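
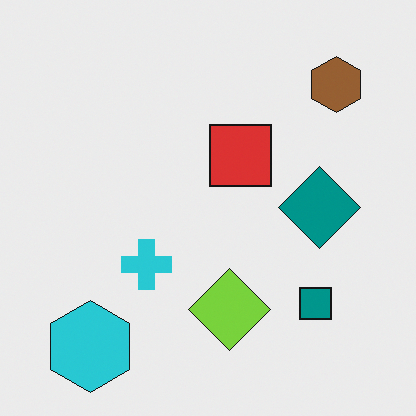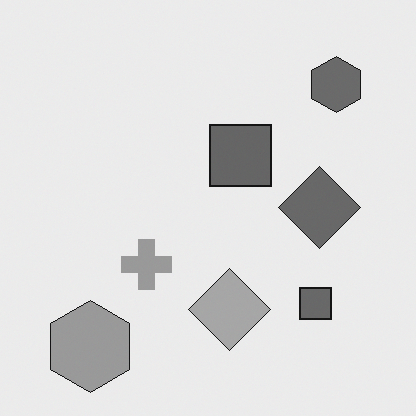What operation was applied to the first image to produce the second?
It was converted to grayscale.

All color is removed — every shape is now a shade of grey.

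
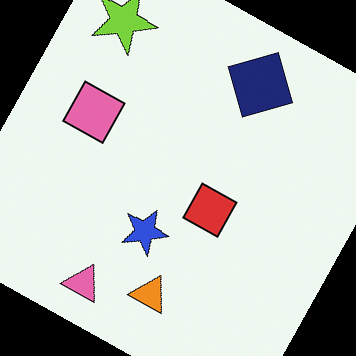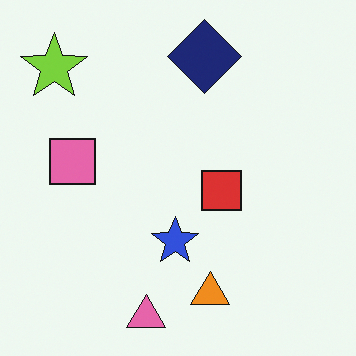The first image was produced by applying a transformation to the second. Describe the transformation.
It was rotated clockwise by a clearly visible amount.

Every shape is tilted by the same angle and the image corners show triangular fill wedges — a whole-image rotation by a non-right angle.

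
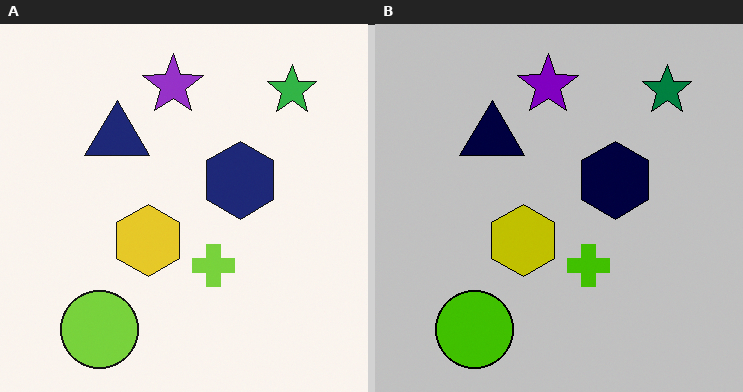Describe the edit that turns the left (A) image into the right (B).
The image was aggressively posterized.

Each flat color has snapped to a coarser quantized level — most visibly, the near-white background has dropped to a flat grey.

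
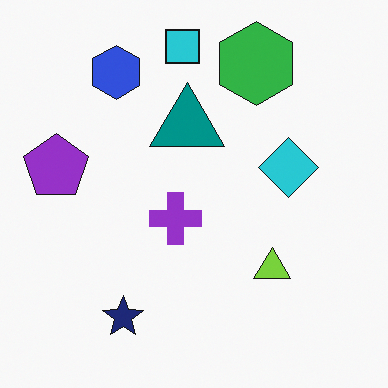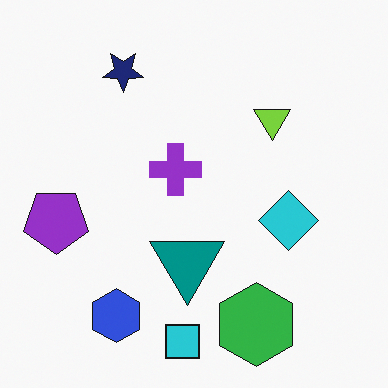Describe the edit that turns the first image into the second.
The transformation is: flipped vertically (top ↔ bottom).

The cyan square is in the top of the first image and the bottom of the second — shapes on opposite sides of the horizontal midline have swapped in a mirror flip.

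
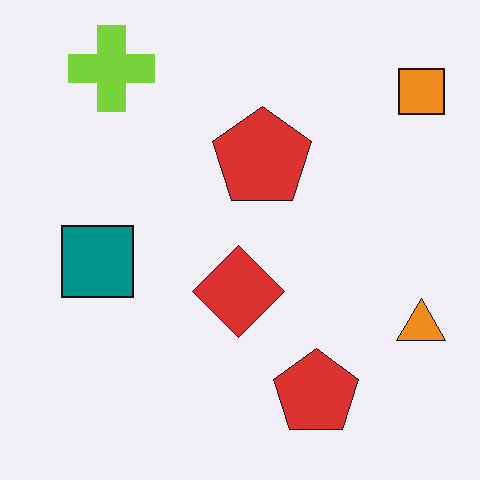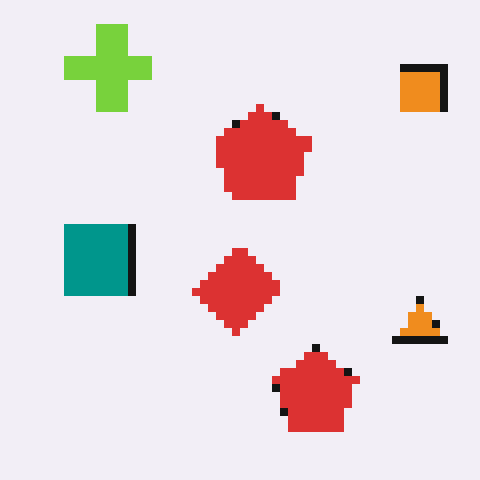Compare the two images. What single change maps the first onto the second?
It was pixelated into visible square blocks.

Shapes are reduced to large square blocks; fine edges and outlines are lost — a downscale-then-upscale (mosaic) effect.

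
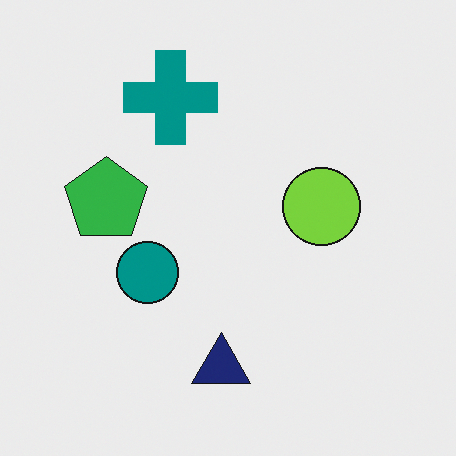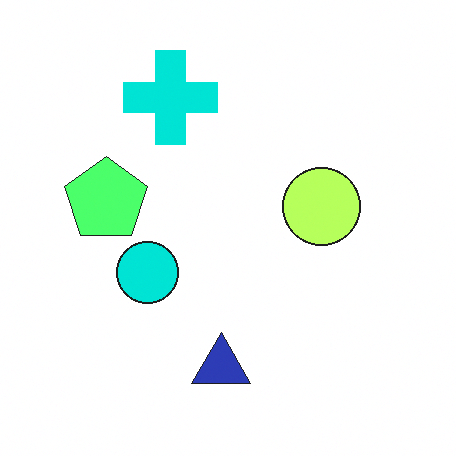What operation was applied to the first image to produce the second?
The transformation is: substantially brightened.

Every pixel — background and shapes alike — is uniformly brightened.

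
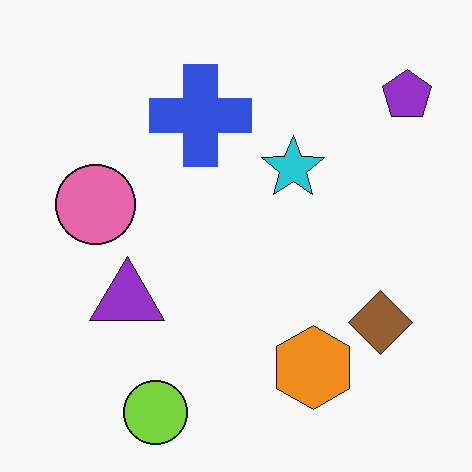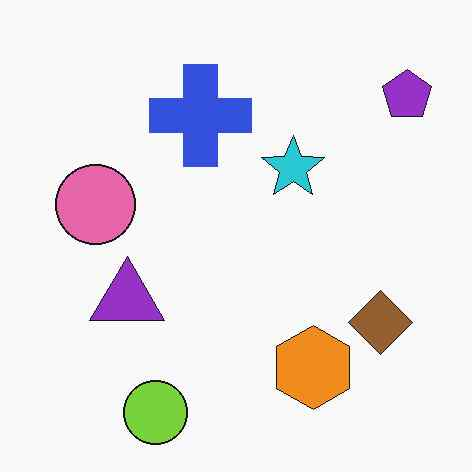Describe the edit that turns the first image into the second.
The second image is the first given moderate JPEG compression.

Blocky 8×8 compression artifacts appear around shape edges and the flat background shows ringing — characteristic JPEG degradation.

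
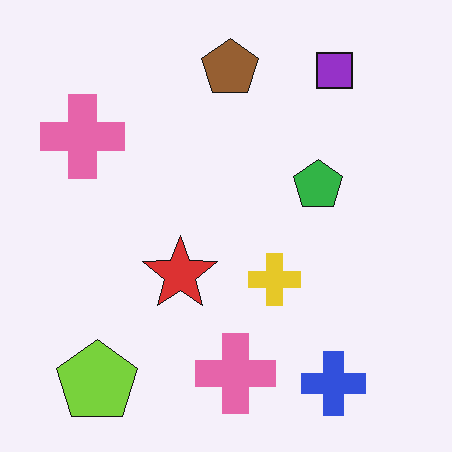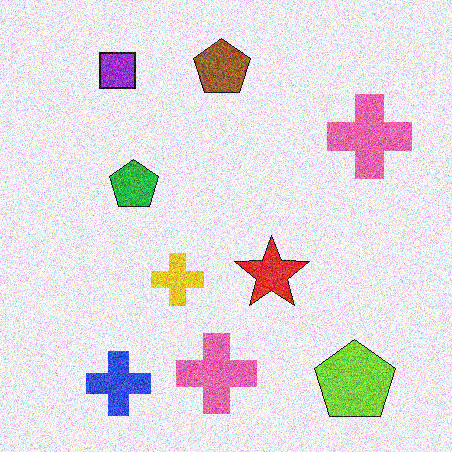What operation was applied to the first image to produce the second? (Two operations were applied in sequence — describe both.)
The second image is the first flipped horizontally (left ↔ right), then degraded with a thick layer of grain.

The lime pentagon is in the bottom-left of the first image and the bottom-right of the second — shapes on opposite sides of the vertical midline have swapped in a mirror flip. Random speckle covers the whole image, including the flat background.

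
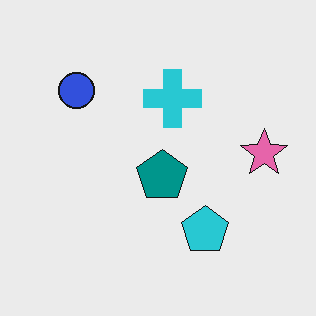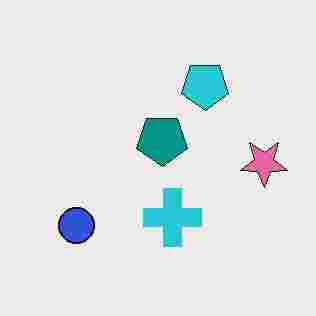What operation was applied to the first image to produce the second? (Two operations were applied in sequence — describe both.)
The second image is the first flipped vertically (top ↔ bottom), then heavily JPEG-compressed with obvious blocking artifacts.

The cyan pentagon is in the bottom of the first image and the top of the second — shapes on opposite sides of the horizontal midline have swapped in a mirror flip. Blocky 8×8 compression artifacts appear around shape edges and the flat background shows ringing — characteristic JPEG degradation.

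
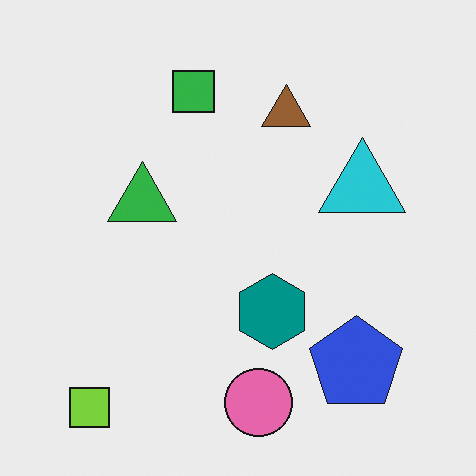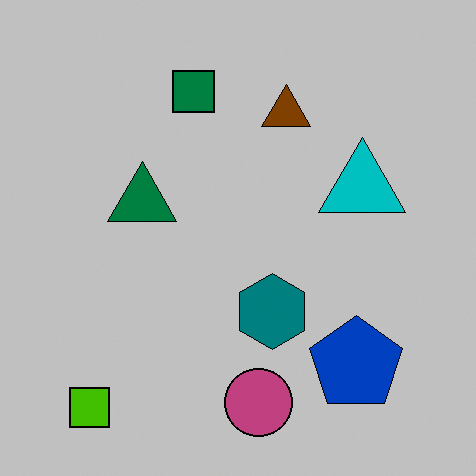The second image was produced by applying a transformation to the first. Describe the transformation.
The transformation is: aggressively posterized.

Each flat color has snapped to a coarser quantized level — most visibly, the near-white background has dropped to a flat grey.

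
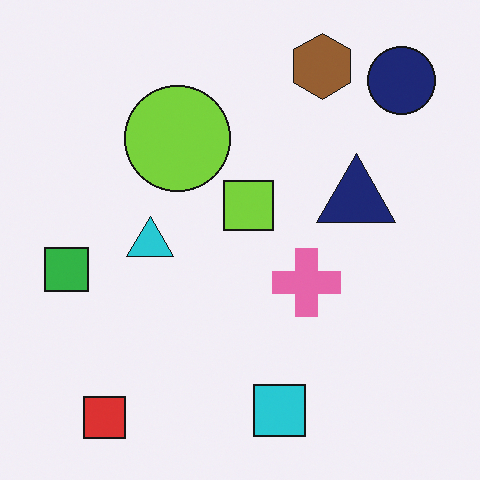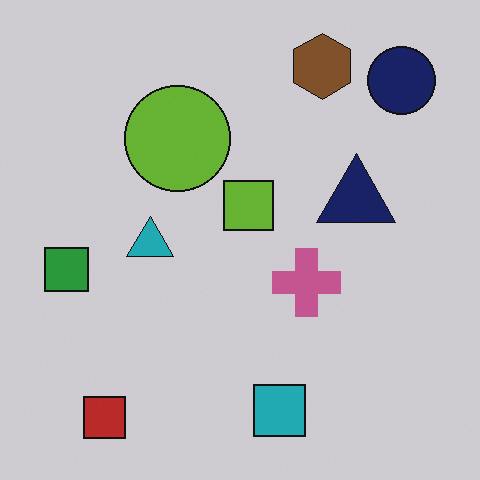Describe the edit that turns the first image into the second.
The image was darkened a little.

Every pixel — background and shapes alike — is uniformly darkened.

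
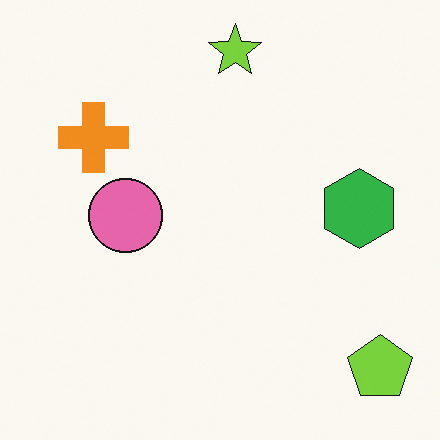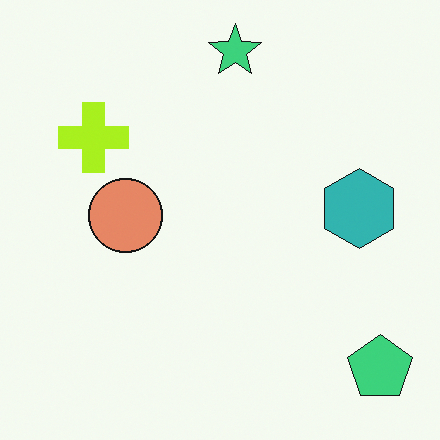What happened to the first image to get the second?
This is the original image hue-shifted by a small amount.

Every shape's color has rotated by the same amount around the hue wheel — a uniform hue shift.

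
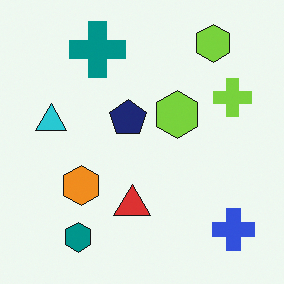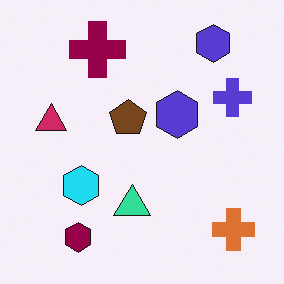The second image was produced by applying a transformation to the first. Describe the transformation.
The second image is the first hue-shifted through roughly a third of the color wheel.

Every shape's color has rotated by the same amount around the hue wheel — a uniform hue shift.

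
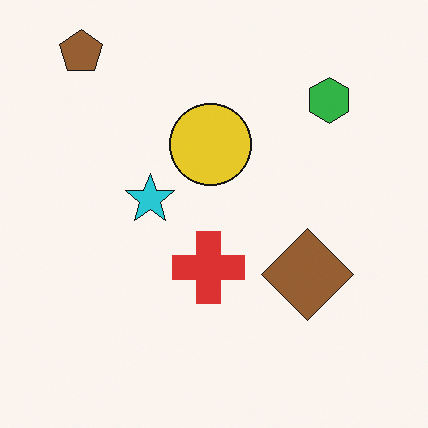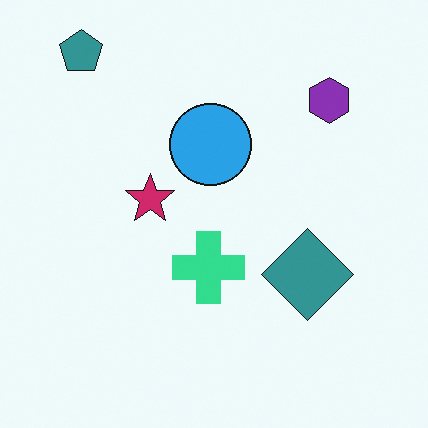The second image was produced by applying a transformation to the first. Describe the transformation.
It was hue-shifted noticeably.

Every shape's color has rotated by the same amount around the hue wheel — a uniform hue shift.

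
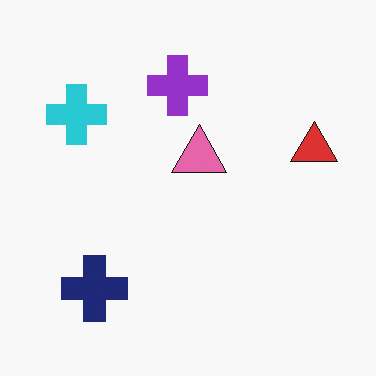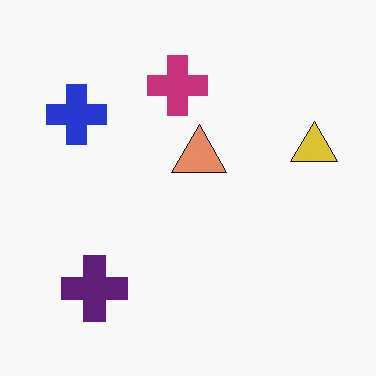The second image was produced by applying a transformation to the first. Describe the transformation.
Hue-shifted by a small amount.

Every shape's color has rotated by the same amount around the hue wheel — a uniform hue shift.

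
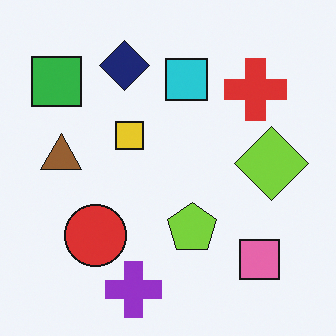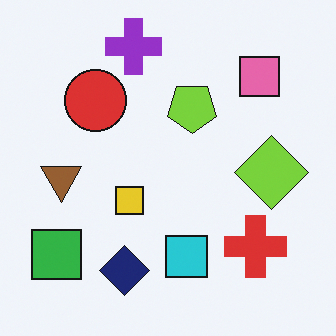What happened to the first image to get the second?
The second image is the first flipped vertically (top ↔ bottom).

The purple cross is in the bottom of the first image and the top of the second — shapes on opposite sides of the horizontal midline have swapped in a mirror flip.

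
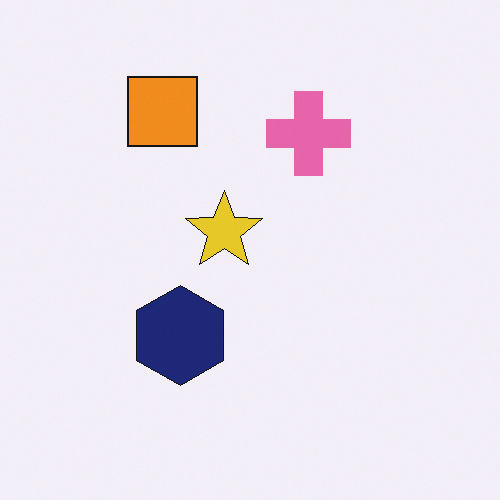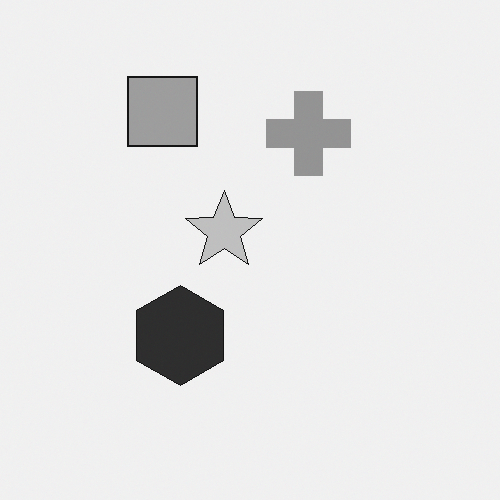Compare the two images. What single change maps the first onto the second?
The image was converted to grayscale.

All color is removed — every shape is now a shade of grey.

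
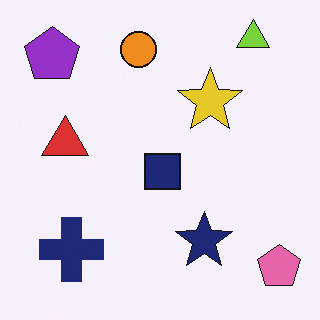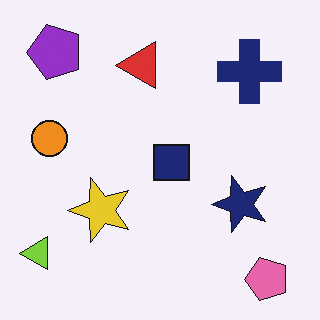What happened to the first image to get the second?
The image was transposed (reflected across the top-left ↔ bottom-right diagonal).

Shapes have swapped their row and column positions — what was in the top-right is now in the bottom-left — a diagonal reflection.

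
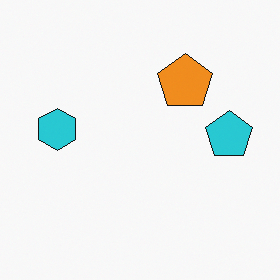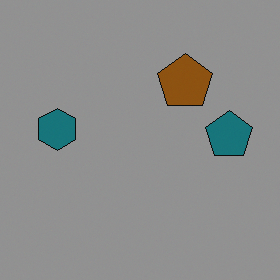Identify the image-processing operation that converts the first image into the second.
It was darkened a lot.

Every pixel — background and shapes alike — is uniformly darkened.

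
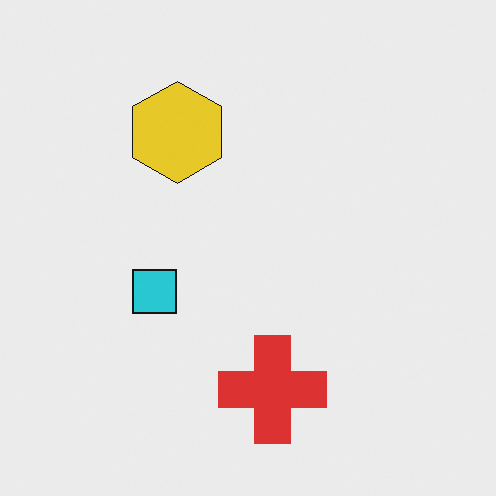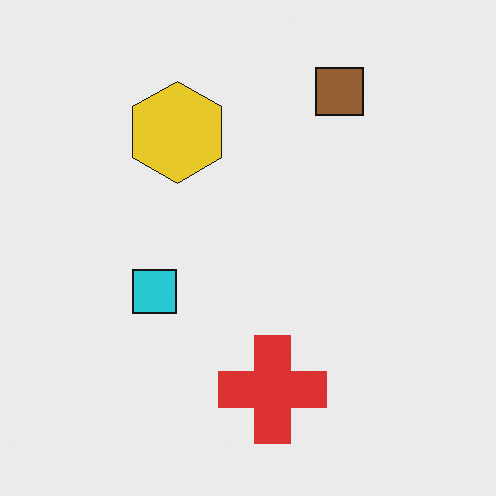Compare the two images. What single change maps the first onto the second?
The second image is the first overlaid with an additional brown square.

A brown square appears in the second image that is absent from the first.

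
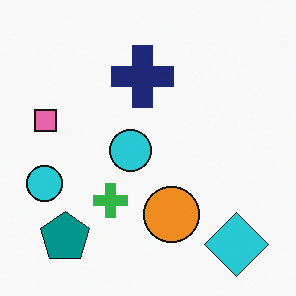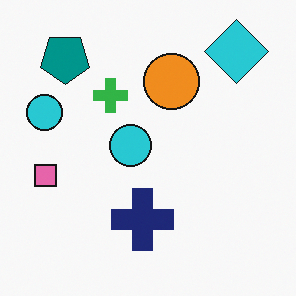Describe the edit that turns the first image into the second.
The transformation is: flipped vertically (top ↔ bottom).

The cyan diamond is in the bottom-right of the first image and the top-right of the second — shapes on opposite sides of the horizontal midline have swapped in a mirror flip.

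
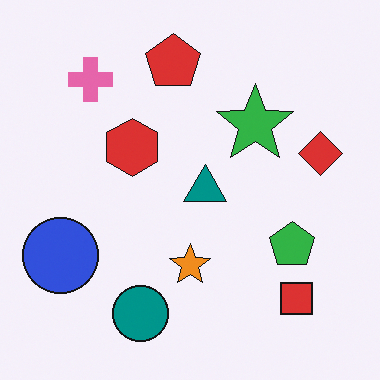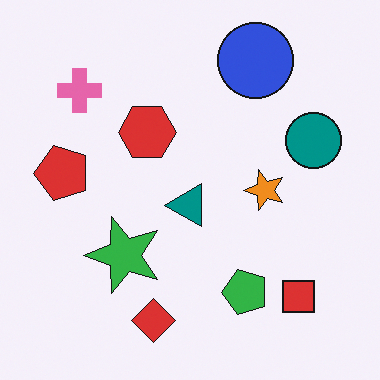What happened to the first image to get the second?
The transformation is: transposed (reflected across the top-left ↔ bottom-right diagonal).

Shapes have swapped their row and column positions — what was in the top-right is now in the bottom-left — a diagonal reflection.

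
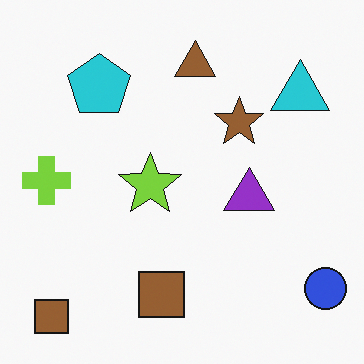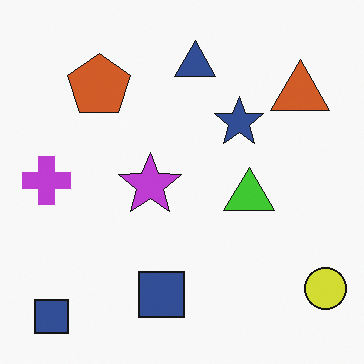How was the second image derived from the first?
The second image is the first hue-shifted by a large amount.

Every shape's color has rotated by the same amount around the hue wheel — a uniform hue shift.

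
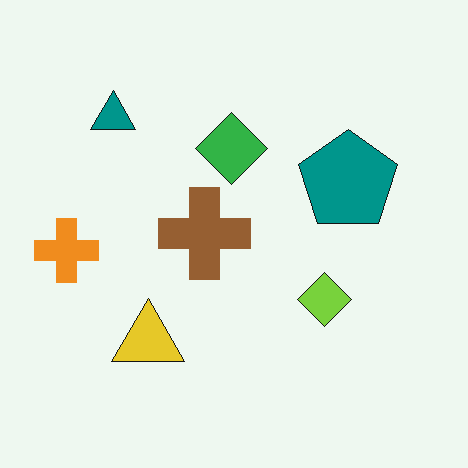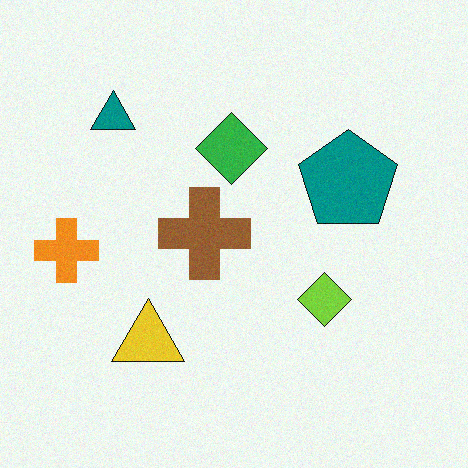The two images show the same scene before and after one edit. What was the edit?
The second image is the first degraded with light additive noise.

Random speckle covers the whole image, including the flat background.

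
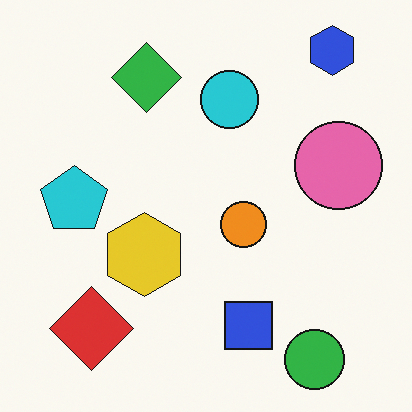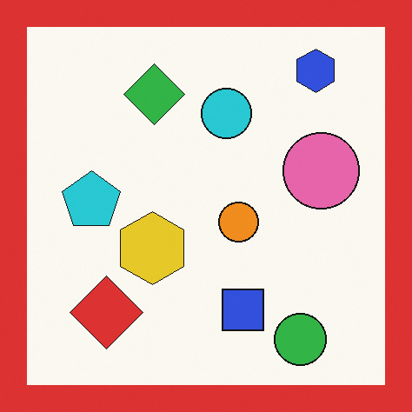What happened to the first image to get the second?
It was framed with a red border.

A solid red frame runs around the edge of the second image, with the content slightly shrunk inside it.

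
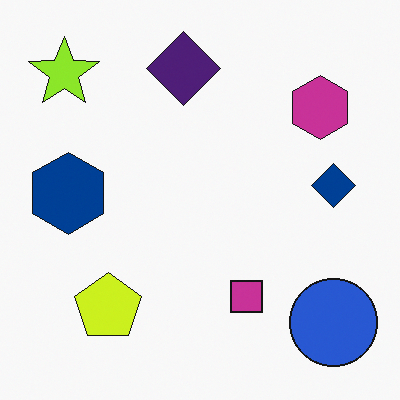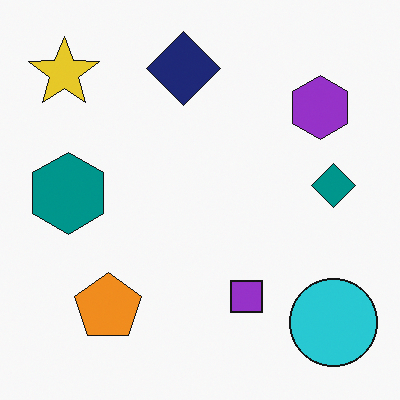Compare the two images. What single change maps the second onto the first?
Hue-shifted slightly.

Every shape's color has rotated by the same amount around the hue wheel — a uniform hue shift.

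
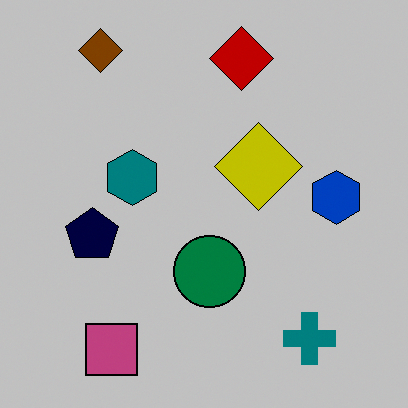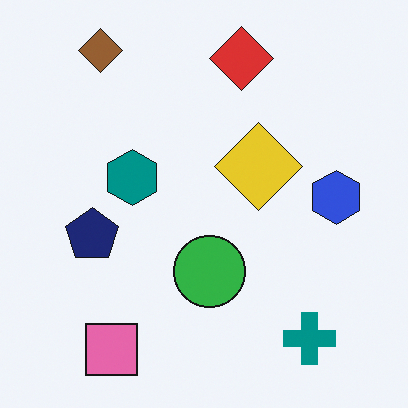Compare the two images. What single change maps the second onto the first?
The first image is the second heavily posterized to just a handful of flat colors.

Each flat color has snapped to a coarser quantized level — most visibly, the near-white background has dropped to a flat grey.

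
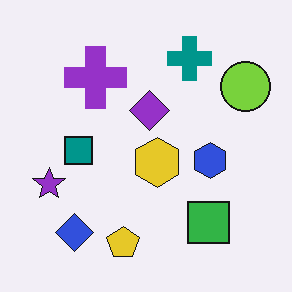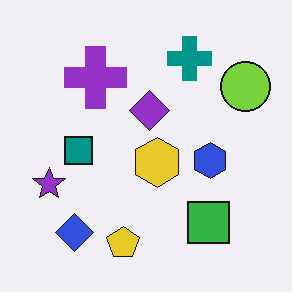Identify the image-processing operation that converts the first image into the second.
The image was given moderate JPEG compression.

Blocky 8×8 compression artifacts appear around shape edges and the flat background shows ringing — characteristic JPEG degradation.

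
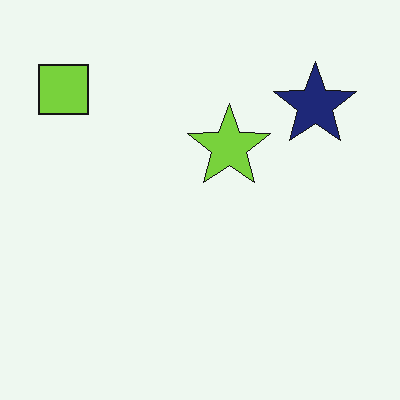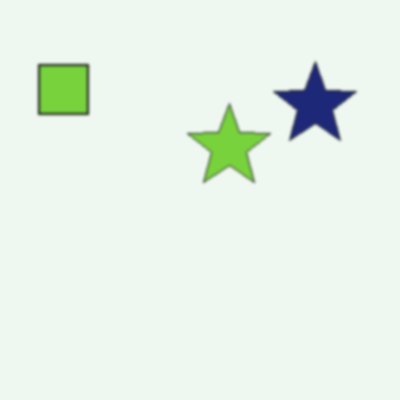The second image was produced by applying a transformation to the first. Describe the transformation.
The transformation is: slightly softened.

Shape edges and outlines are uniformly softened across the whole image.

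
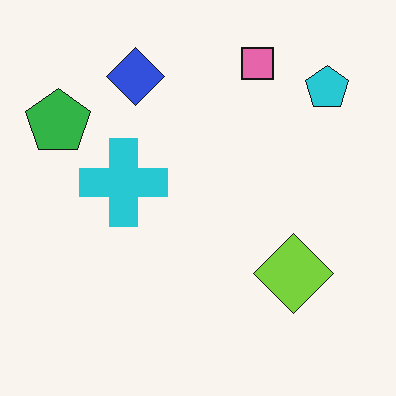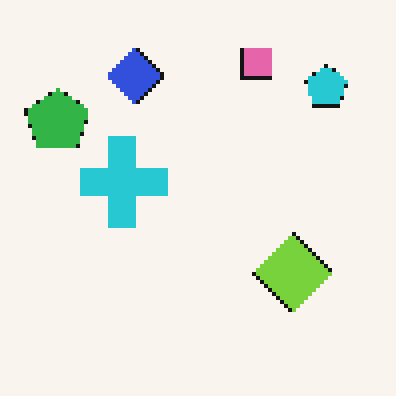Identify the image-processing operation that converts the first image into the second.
The image was mildly pixelated.

Shapes are reduced to large square blocks; fine edges and outlines are lost — a downscale-then-upscale (mosaic) effect.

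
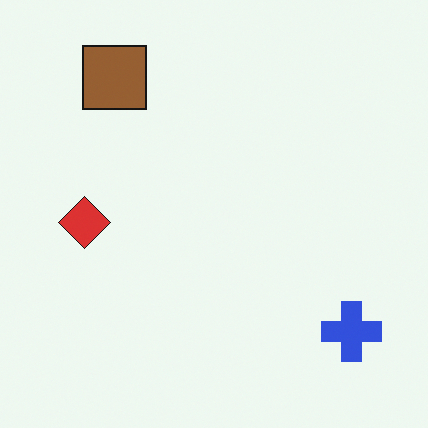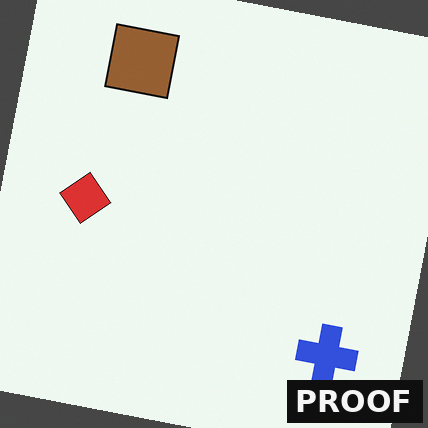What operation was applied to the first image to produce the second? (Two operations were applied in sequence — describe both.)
This is the original image rotated clockwise by a slight angle, then watermarked with the text "PROOF" in the lower-right corner.

Every shape is tilted by the same angle and the image corners show triangular fill wedges — a whole-image rotation by a non-right angle. A dark label reading "PROOF" appears in the lower-right corner.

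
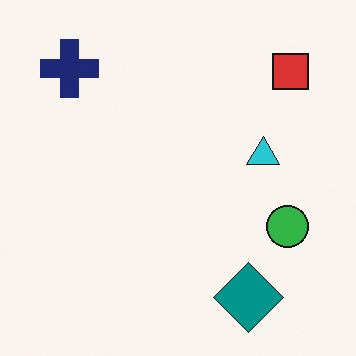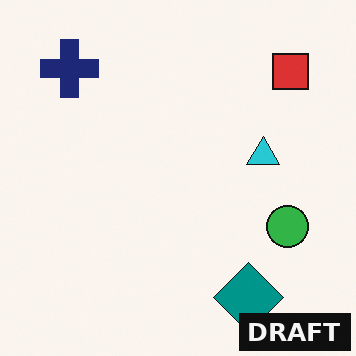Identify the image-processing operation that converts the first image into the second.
This is the original image watermarked with the text "DRAFT" in the lower-right corner.

A dark label reading "DRAFT" appears in the lower-right corner.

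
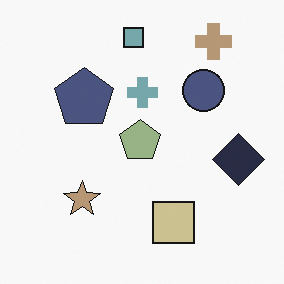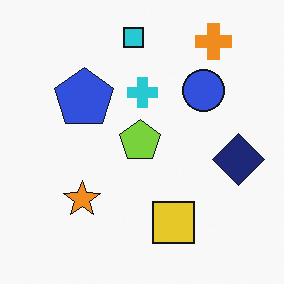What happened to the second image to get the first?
The first image is the second made much more muted (saturation change).

All colors are more muted and greyish — a global saturation change.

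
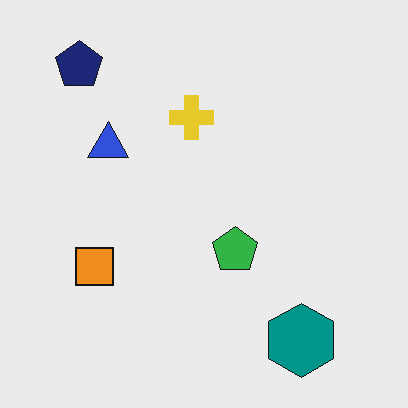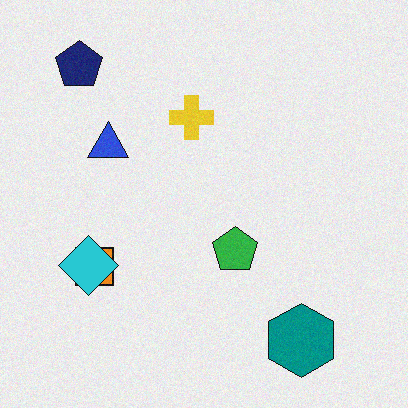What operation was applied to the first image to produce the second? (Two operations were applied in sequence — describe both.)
The transformation is: degraded with light additive noise, then overlaid with an additional cyan diamond.

Random speckle covers the whole image, including the flat background. A cyan diamond appears in the second image that is absent from the first.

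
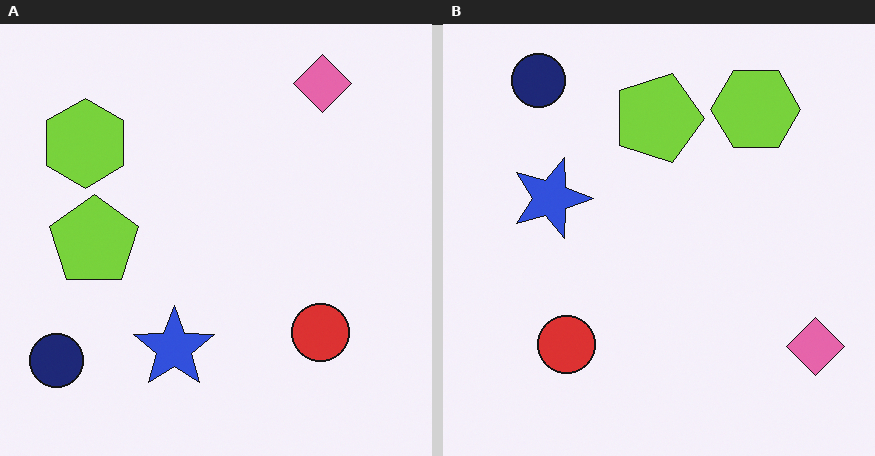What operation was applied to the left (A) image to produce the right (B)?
The transformation is: rotated 90° clockwise.

The navy circle sits in the bottom-left of the left (A) image and the top-left of the right (B) — consistent with a whole-image 90° clockwise rotation.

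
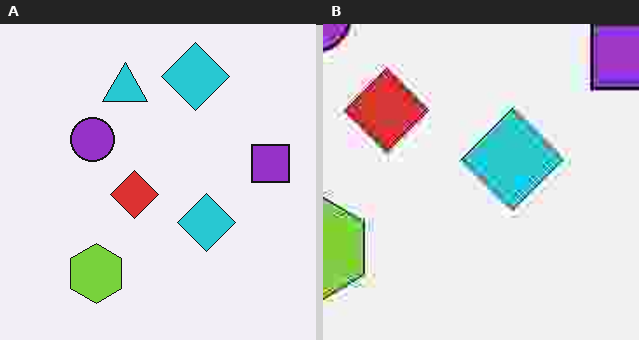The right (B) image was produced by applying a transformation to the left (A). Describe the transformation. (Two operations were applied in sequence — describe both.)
This is the original image heavily JPEG-compressed with obvious blocking artifacts, then cropped to a noticeably smaller region and rescaled.

Blocky 8×8 compression artifacts appear around shape edges and the flat background shows ringing — characteristic JPEG degradation. The visible shapes are larger and the field of view is narrower; shapes near the original edges may be partly or wholly outside the frame — a crop-and-rescale.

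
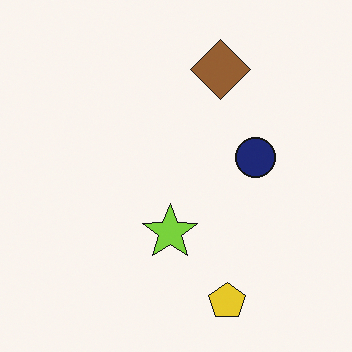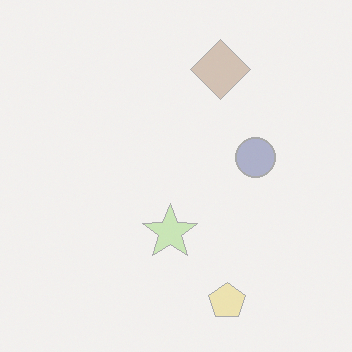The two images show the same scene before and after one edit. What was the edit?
The transformation is: washed out (contrast reduced).

Tones are pushed toward mid-grey across the whole image — a global contrast change.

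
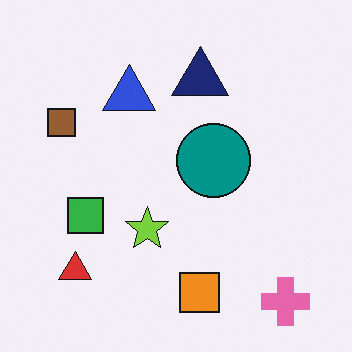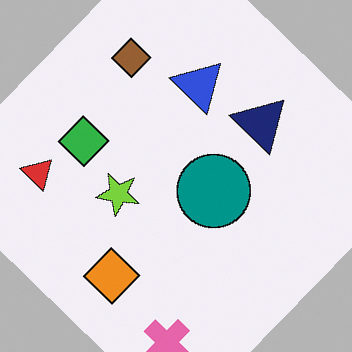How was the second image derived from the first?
The transformation is: rotated clockwise by a large amount — several tens of degrees.

Every shape is tilted by the same angle and the image corners show triangular fill wedges — a whole-image rotation by a non-right angle.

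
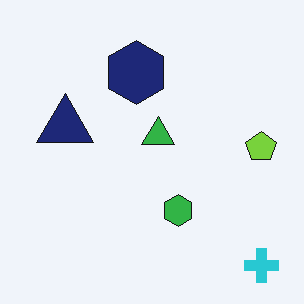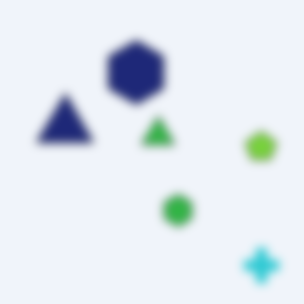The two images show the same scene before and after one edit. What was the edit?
It was strongly gaussian-blurred.

Shape edges and outlines are uniformly softened across the whole image.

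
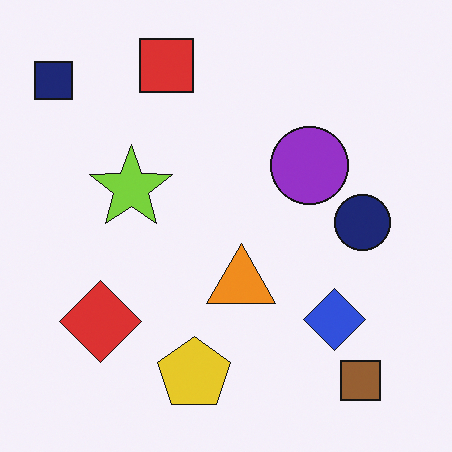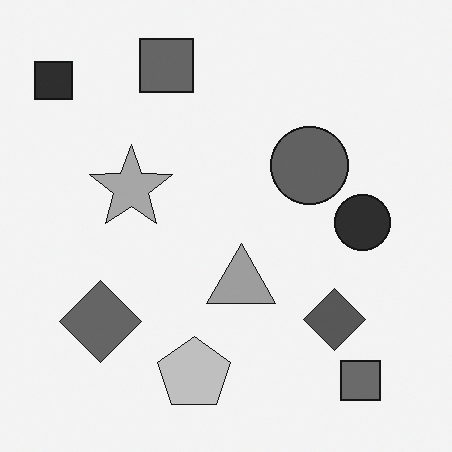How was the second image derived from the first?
This is the original image converted to grayscale.

All color is removed — every shape is now a shade of grey.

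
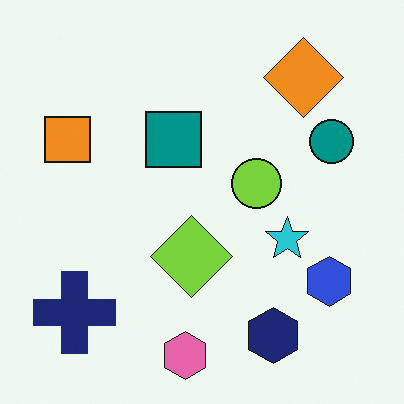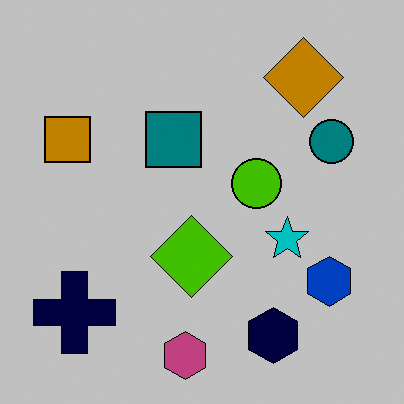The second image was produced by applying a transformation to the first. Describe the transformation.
The image was heavily posterized to just a handful of flat colors.

Each flat color has snapped to a coarser quantized level — most visibly, the near-white background has dropped to a flat grey.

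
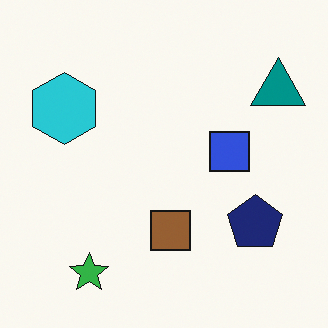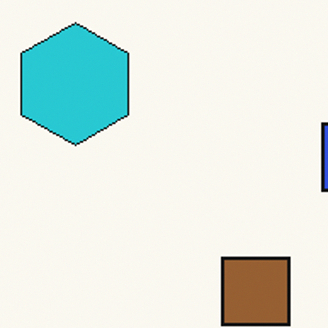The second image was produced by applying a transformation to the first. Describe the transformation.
This is the original image cropped tightly and scaled back up.

The visible shapes are larger and the field of view is narrower; shapes near the original edges may be partly or wholly outside the frame — a crop-and-rescale.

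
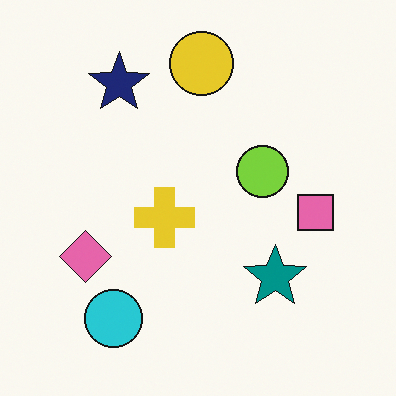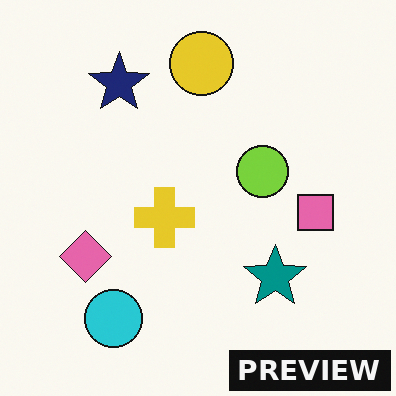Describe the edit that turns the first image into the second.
This is the original image watermarked with the text "PREVIEW" in the lower-right corner.

A dark label reading "PREVIEW" appears in the lower-right corner.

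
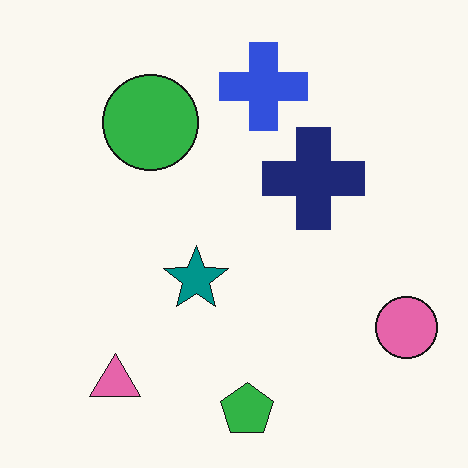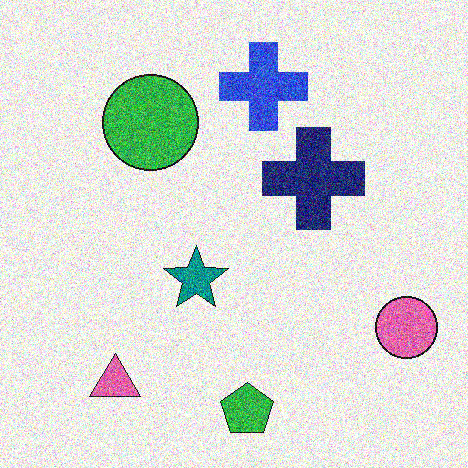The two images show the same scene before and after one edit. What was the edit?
This is the original image degraded with a thick layer of grain.

Random speckle covers the whole image, including the flat background.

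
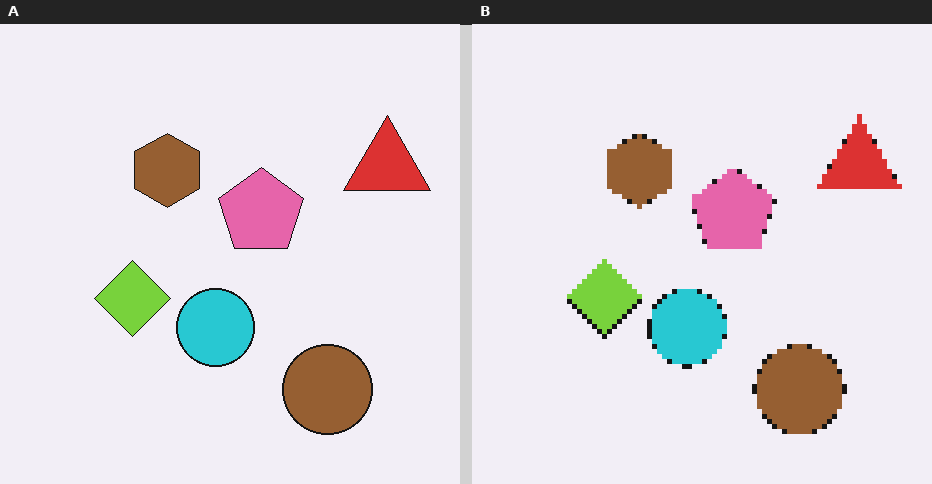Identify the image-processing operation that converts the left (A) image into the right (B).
This is the original image lightly pixelated (a mild mosaic effect).

Shapes are reduced to large square blocks; fine edges and outlines are lost — a downscale-then-upscale (mosaic) effect.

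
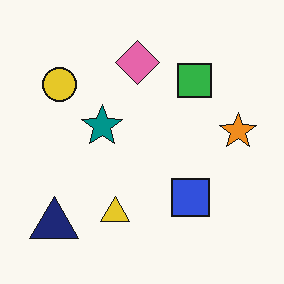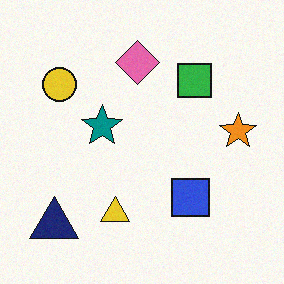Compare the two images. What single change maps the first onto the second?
The image was degraded with a light layer of grain.

Random speckle covers the whole image, including the flat background.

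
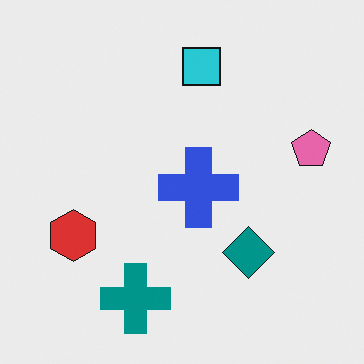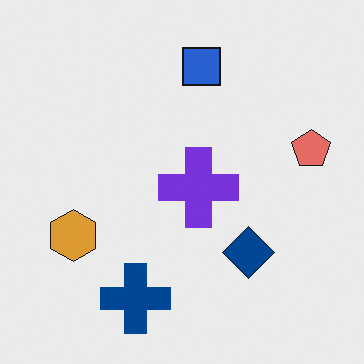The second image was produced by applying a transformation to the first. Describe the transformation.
The second image is the first hue-shifted slightly.

Every shape's color has rotated by the same amount around the hue wheel — a uniform hue shift.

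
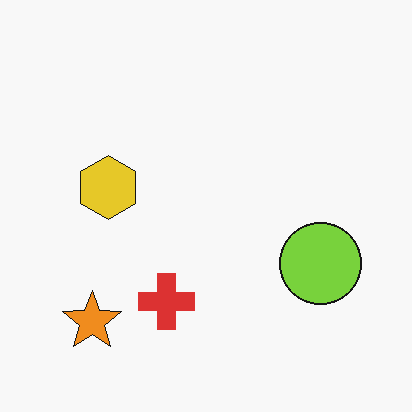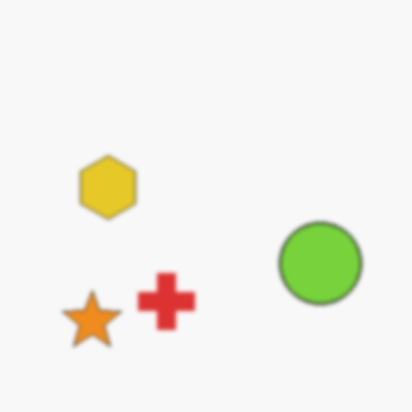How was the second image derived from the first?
The image was lightly blurred.

Shape edges and outlines are uniformly softened across the whole image.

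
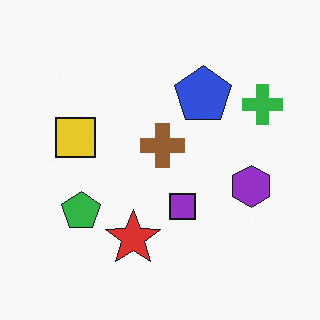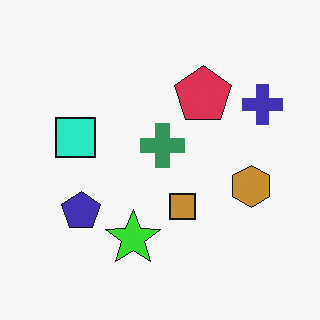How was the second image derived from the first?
Hue-shifted noticeably.

Every shape's color has rotated by the same amount around the hue wheel — a uniform hue shift.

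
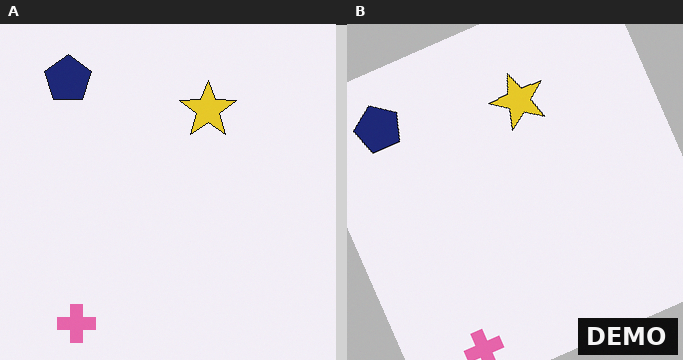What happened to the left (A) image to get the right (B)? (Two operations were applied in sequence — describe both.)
It was rotated counter-clockwise by a moderate amount, then watermarked with the text "DEMO" in the lower-right corner.

Every shape is tilted by the same angle and the image corners show triangular fill wedges — a whole-image rotation by a non-right angle. A dark label reading "DEMO" appears in the lower-right corner.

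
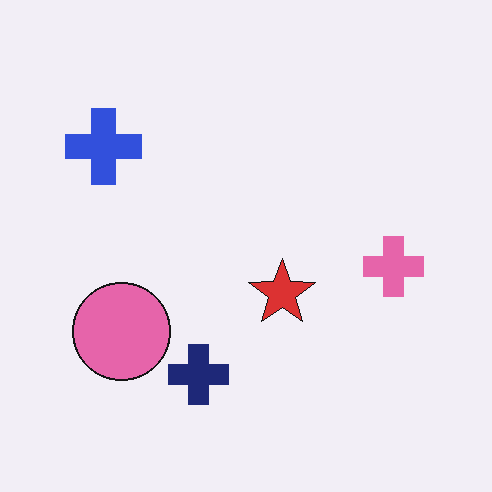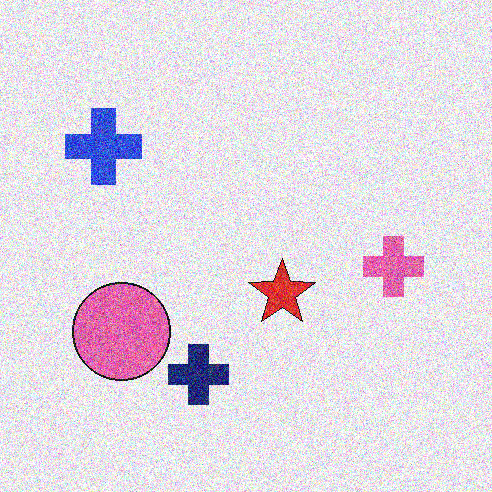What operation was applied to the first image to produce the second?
The second image is the first degraded with strong gaussian noise.

Random speckle covers the whole image, including the flat background.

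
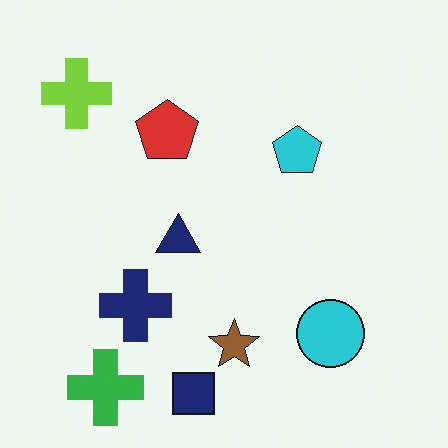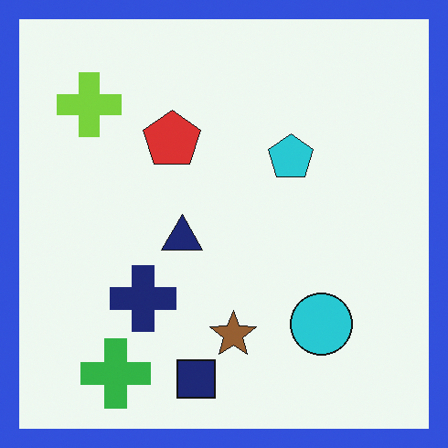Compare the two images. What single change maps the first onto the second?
It was framed with a blue border.

A solid blue frame runs around the edge of the second image, with the content slightly shrunk inside it.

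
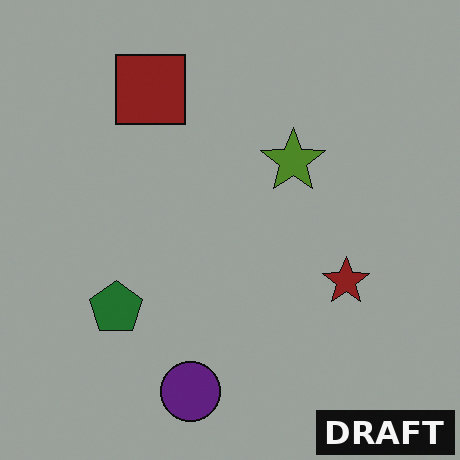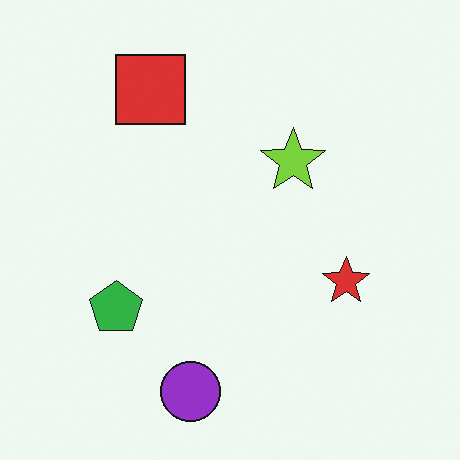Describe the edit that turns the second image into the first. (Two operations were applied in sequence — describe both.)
The image was darkened a lot, then watermarked with the text "DRAFT" in the lower-right corner.

Every pixel — background and shapes alike — is uniformly darkened. A dark label reading "DRAFT" appears in the lower-right corner.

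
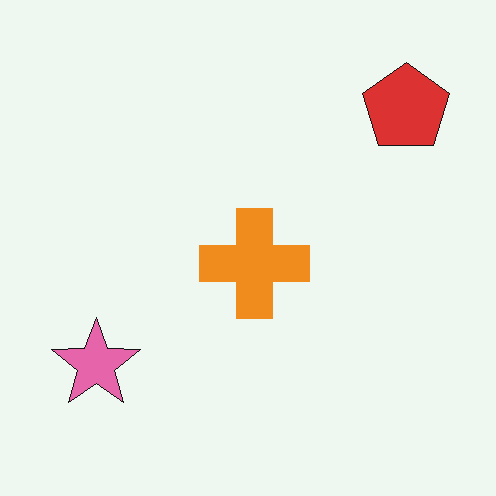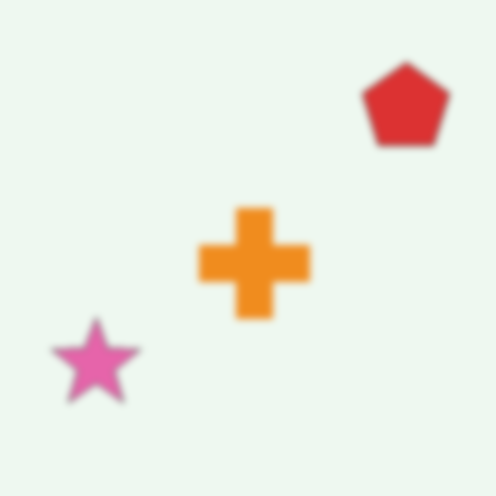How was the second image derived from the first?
Moderately blurred.

Shape edges and outlines are uniformly softened across the whole image.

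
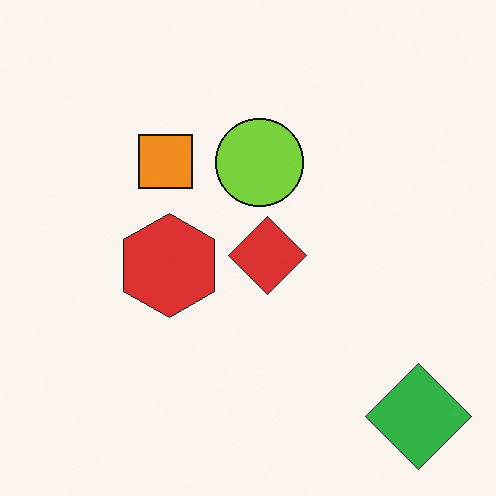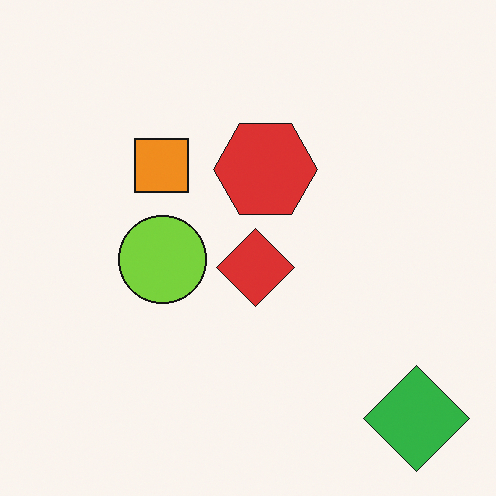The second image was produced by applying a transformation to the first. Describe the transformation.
This is the original image transposed (reflected across the top-left ↔ bottom-right diagonal).

Shapes have swapped their row and column positions — what was in the top-right is now in the bottom-left — a diagonal reflection.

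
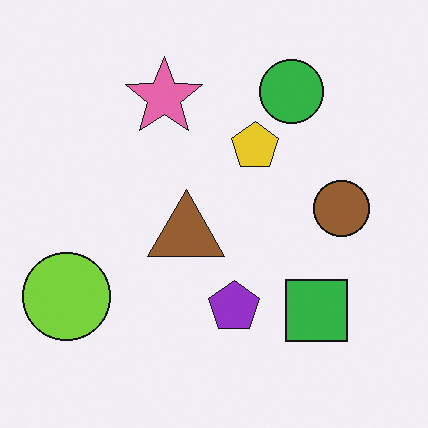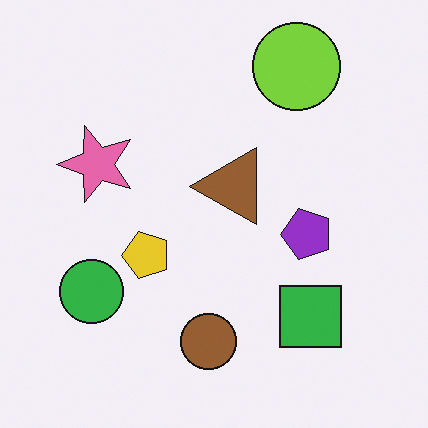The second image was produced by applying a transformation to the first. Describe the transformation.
Transposed (reflected across the top-left ↔ bottom-right diagonal).

Shapes have swapped their row and column positions — what was in the top-right is now in the bottom-left — a diagonal reflection.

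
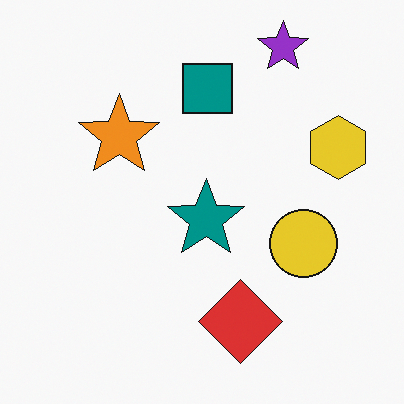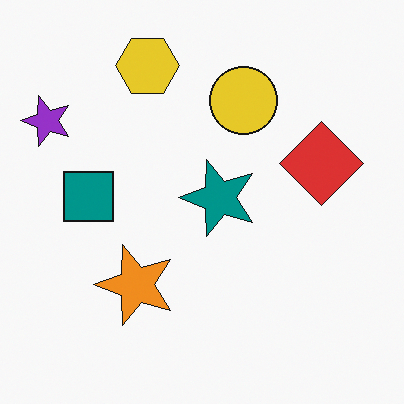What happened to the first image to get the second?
It was rotated 90° counter-clockwise.

The purple star sits in the top-right of the first image and the top-left of the second — consistent with a whole-image 90° counter-clockwise rotation.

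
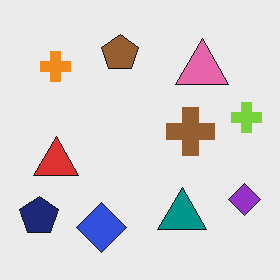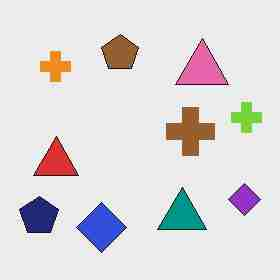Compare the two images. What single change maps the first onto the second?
The image was heavily JPEG-compressed with obvious blocking artifacts.

Blocky 8×8 compression artifacts appear around shape edges and the flat background shows ringing — characteristic JPEG degradation.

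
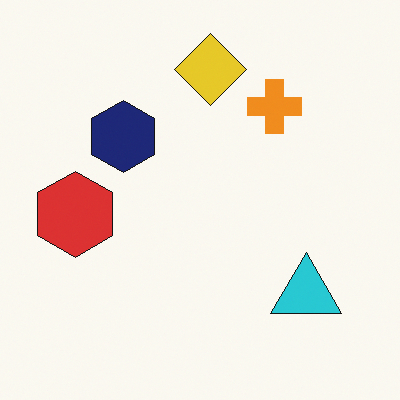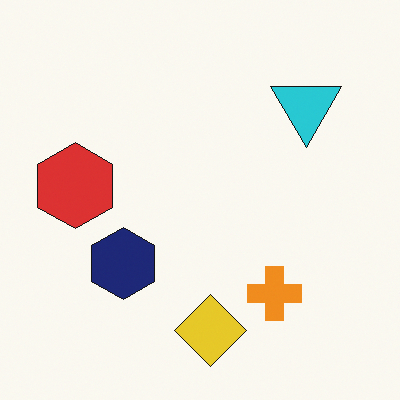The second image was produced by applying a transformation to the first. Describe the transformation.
It was flipped vertically (top ↔ bottom).

The yellow diamond is in the top of the first image and the bottom of the second — shapes on opposite sides of the horizontal midline have swapped in a mirror flip.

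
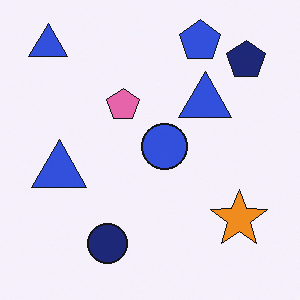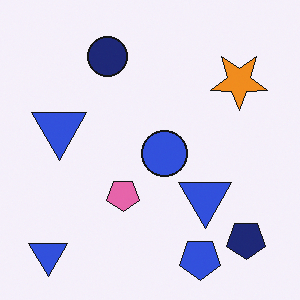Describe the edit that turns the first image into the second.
The transformation is: flipped vertically (top ↔ bottom).

The blue pentagon is in the top of the first image and the bottom of the second — shapes on opposite sides of the horizontal midline have swapped in a mirror flip.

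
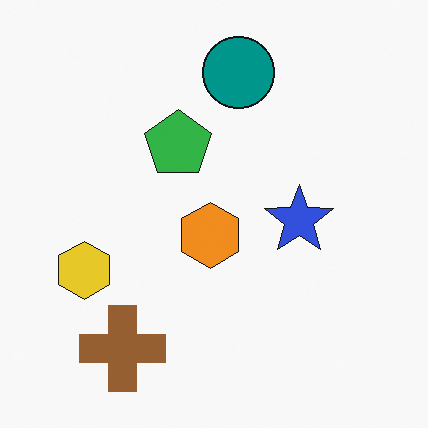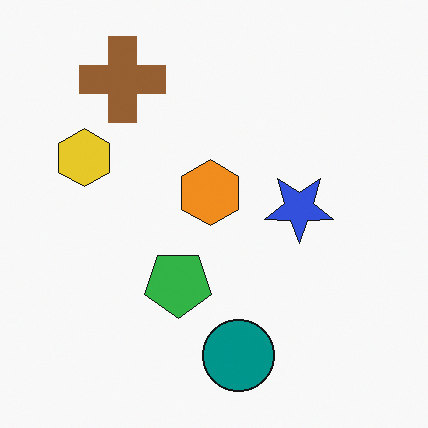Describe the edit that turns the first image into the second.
It was flipped vertically (top ↔ bottom).

The teal circle is in the top of the first image and the bottom of the second — shapes on opposite sides of the horizontal midline have swapped in a mirror flip.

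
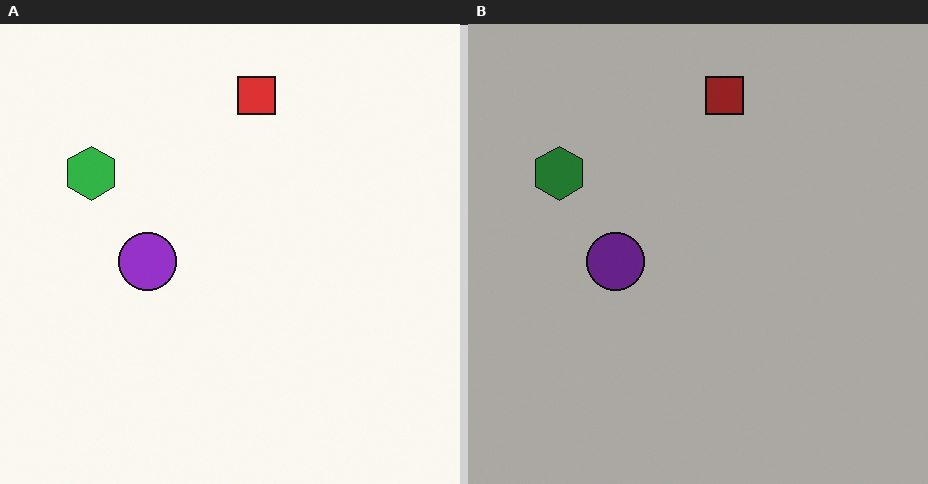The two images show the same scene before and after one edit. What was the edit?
It was substantially darkened.

Every pixel — background and shapes alike — is uniformly darkened.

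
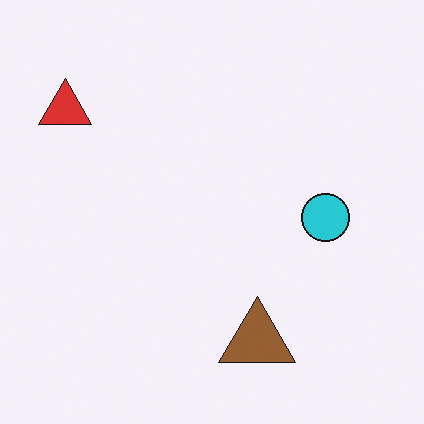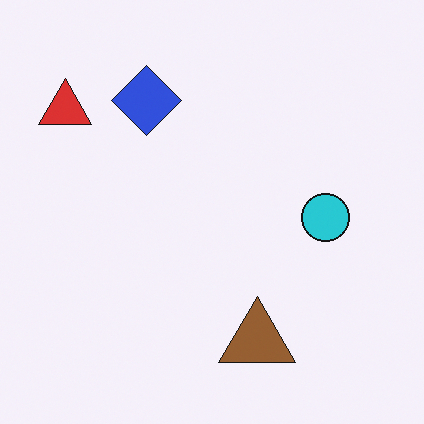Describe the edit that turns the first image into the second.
Overlaid with an additional blue diamond.

A blue diamond appears in the second image that is absent from the first.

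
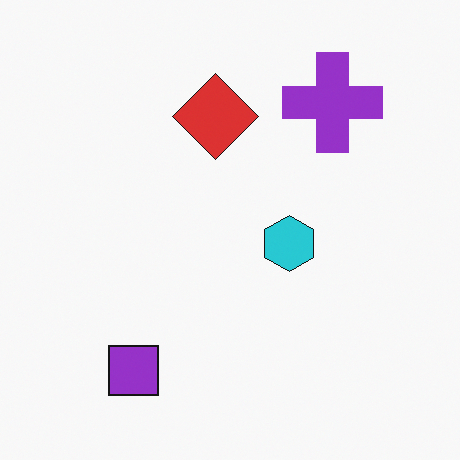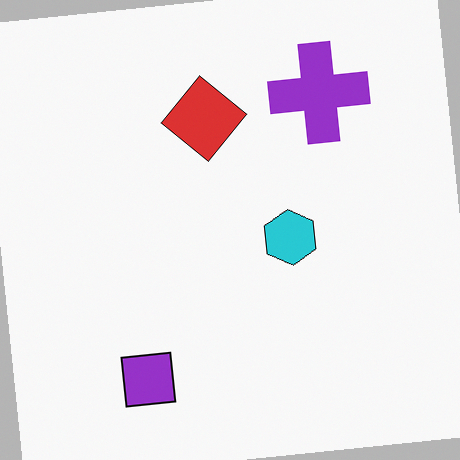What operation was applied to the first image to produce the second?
It was rotated counter-clockwise by a slight angle.

Every shape is tilted by the same angle and the image corners show triangular fill wedges — a whole-image rotation by a non-right angle.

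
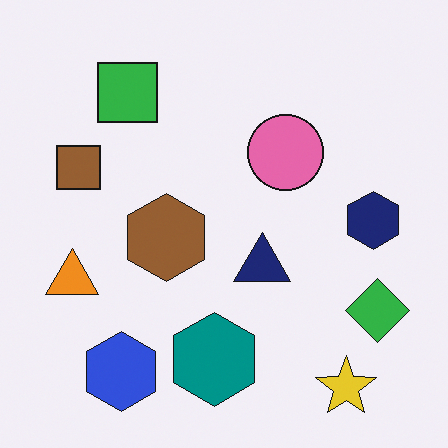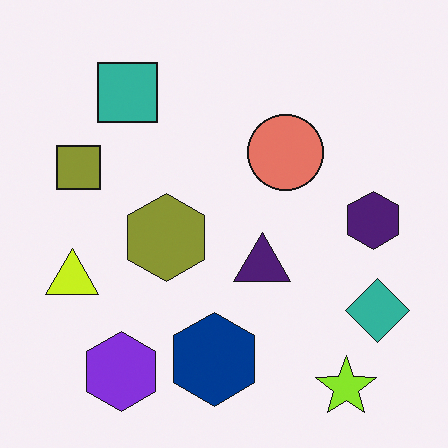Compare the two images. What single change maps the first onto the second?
It was hue-shifted by a small amount.

Every shape's color has rotated by the same amount around the hue wheel — a uniform hue shift.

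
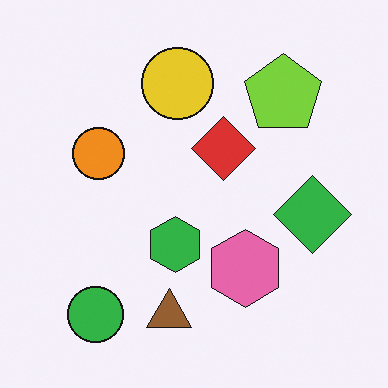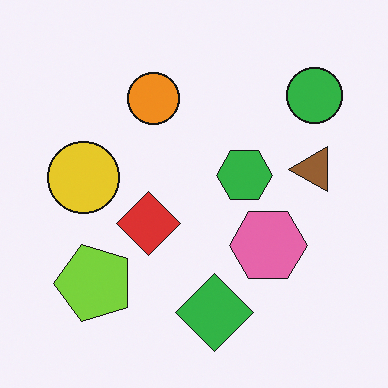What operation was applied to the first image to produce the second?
This is the original image transposed (reflected across the top-left ↔ bottom-right diagonal).

Shapes have swapped their row and column positions — what was in the top-right is now in the bottom-left — a diagonal reflection.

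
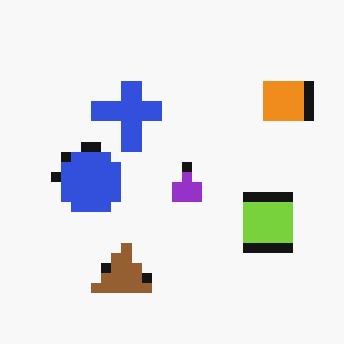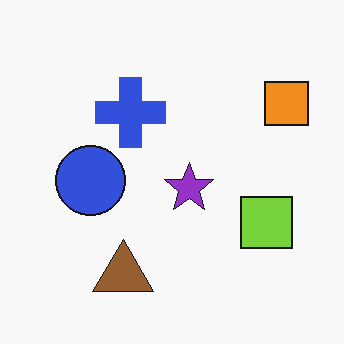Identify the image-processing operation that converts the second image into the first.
Heavily pixelated into large blocks.

Shapes are reduced to large square blocks; fine edges and outlines are lost — a downscale-then-upscale (mosaic) effect.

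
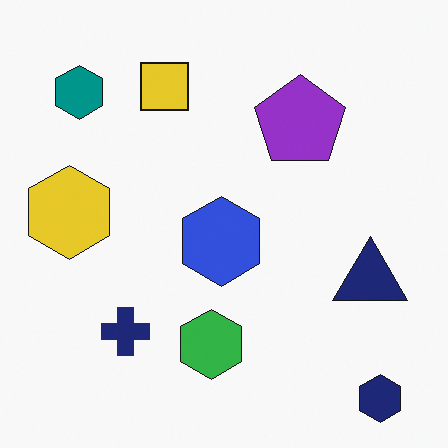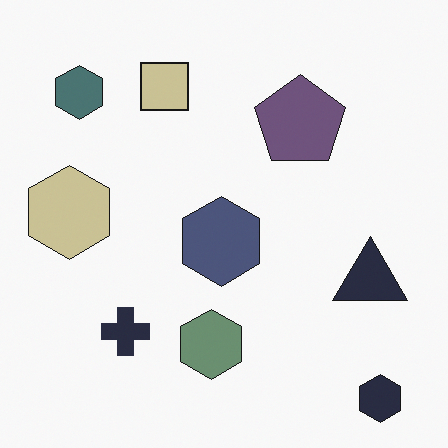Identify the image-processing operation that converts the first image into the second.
Made much more muted (saturation change).

All colors are more muted and greyish — a global saturation change.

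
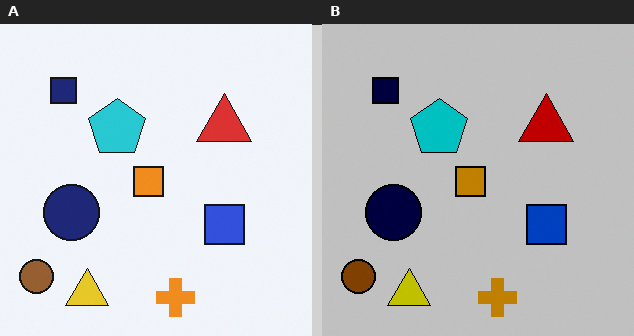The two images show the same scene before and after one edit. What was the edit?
It was aggressively posterized.

Each flat color has snapped to a coarser quantized level — most visibly, the near-white background has dropped to a flat grey.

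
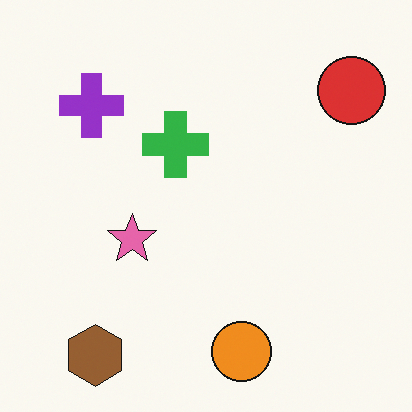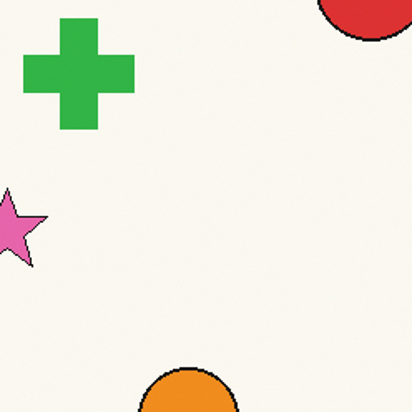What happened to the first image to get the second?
This is the original image cropped tightly and scaled back up.

The visible shapes are larger and the field of view is narrower; shapes near the original edges may be partly or wholly outside the frame — a crop-and-rescale.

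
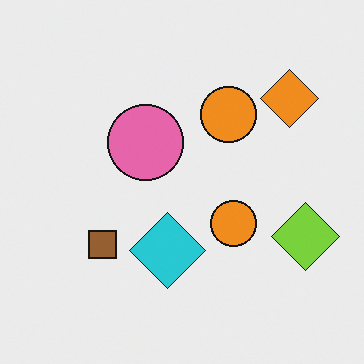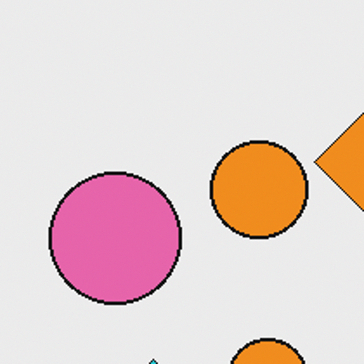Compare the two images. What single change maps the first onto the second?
It was cropped to a noticeably smaller region and rescaled.

The visible shapes are larger and the field of view is narrower; shapes near the original edges may be partly or wholly outside the frame — a crop-and-rescale.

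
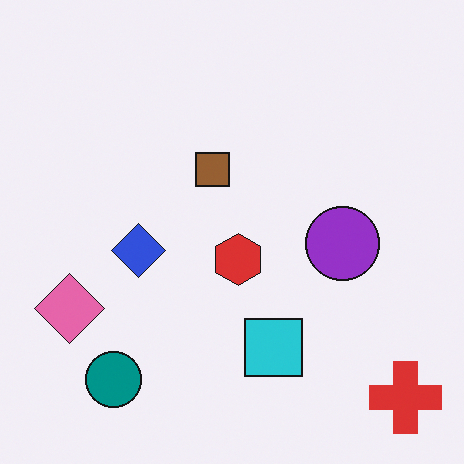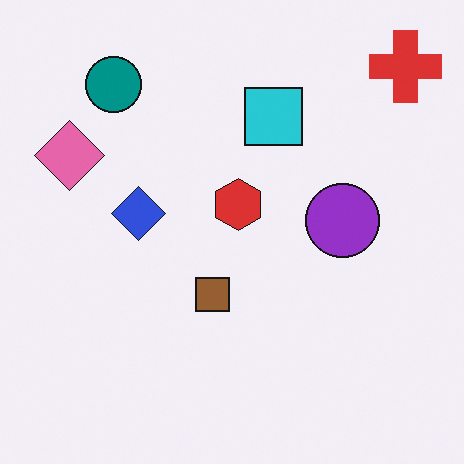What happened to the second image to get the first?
The first image is the second flipped vertically (top ↔ bottom).

The red cross is in the top-right of the second image and the bottom-right of the first — shapes on opposite sides of the horizontal midline have swapped in a mirror flip.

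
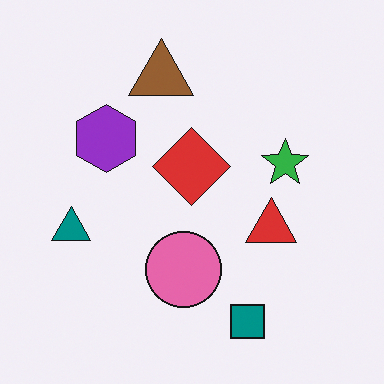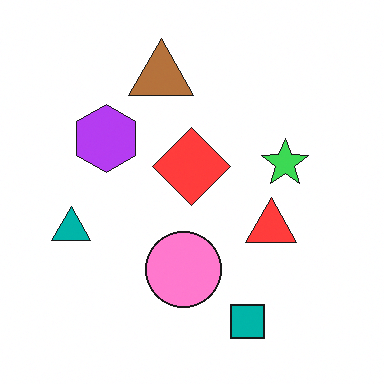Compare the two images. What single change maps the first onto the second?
The second image is the first slightly brightened.

Every pixel — background and shapes alike — is uniformly brightened.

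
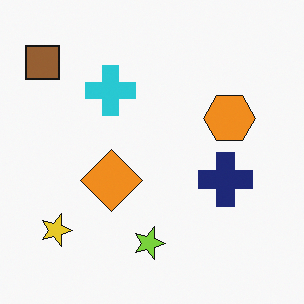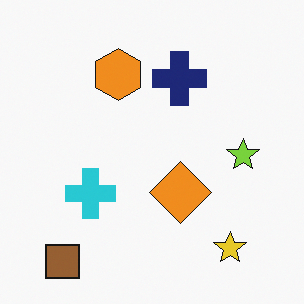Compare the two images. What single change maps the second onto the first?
The image was rotated 90° clockwise.

The brown square sits in the bottom-left of the second image and the top-left of the first — consistent with a whole-image 90° clockwise rotation.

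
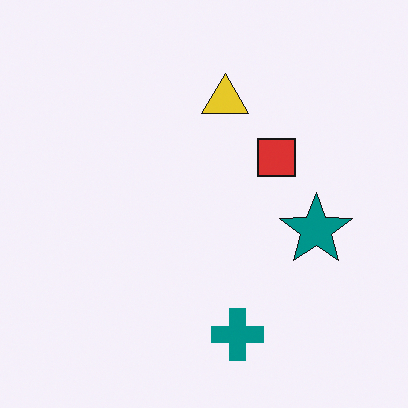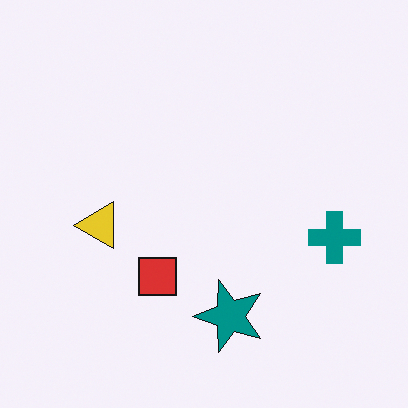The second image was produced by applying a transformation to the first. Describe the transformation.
The second image is the first transposed (reflected across the top-left ↔ bottom-right diagonal).

Shapes have swapped their row and column positions — what was in the top-right is now in the bottom-left — a diagonal reflection.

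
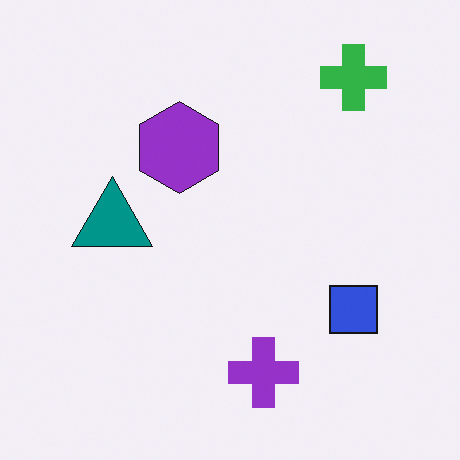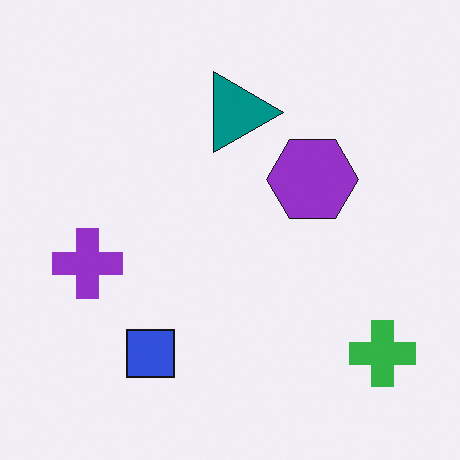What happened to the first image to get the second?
It was rotated 90° clockwise.

The green cross sits in the top-right of the first image and the bottom-right of the second — consistent with a whole-image 90° clockwise rotation.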